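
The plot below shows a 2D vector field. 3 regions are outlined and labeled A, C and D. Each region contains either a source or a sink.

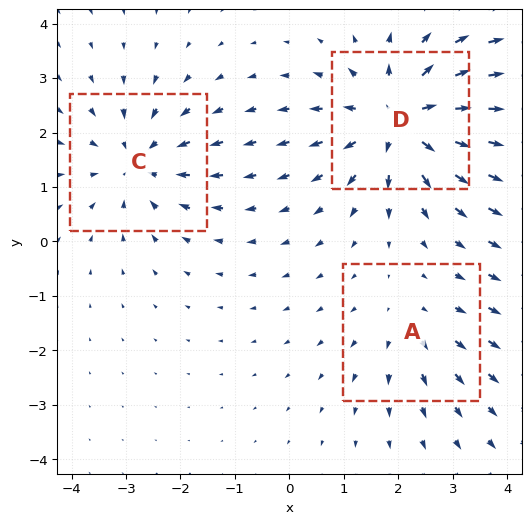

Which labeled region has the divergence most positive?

Divergence at each region's feature centre — A: about +2, C: about -3, D: about +5. Region D is most positive.

D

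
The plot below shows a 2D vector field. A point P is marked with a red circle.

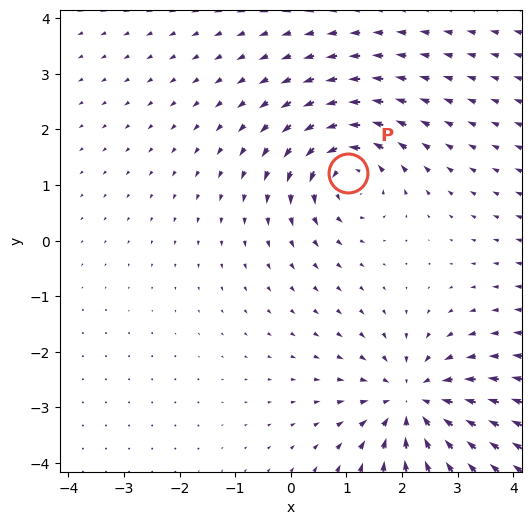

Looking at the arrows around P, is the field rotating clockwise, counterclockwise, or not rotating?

counterclockwise

Near P at (1.0, 1.2) the arrows circulate counterclockwise. The curl (z-component) there is about +4; positive curl means counterclockwise rotation.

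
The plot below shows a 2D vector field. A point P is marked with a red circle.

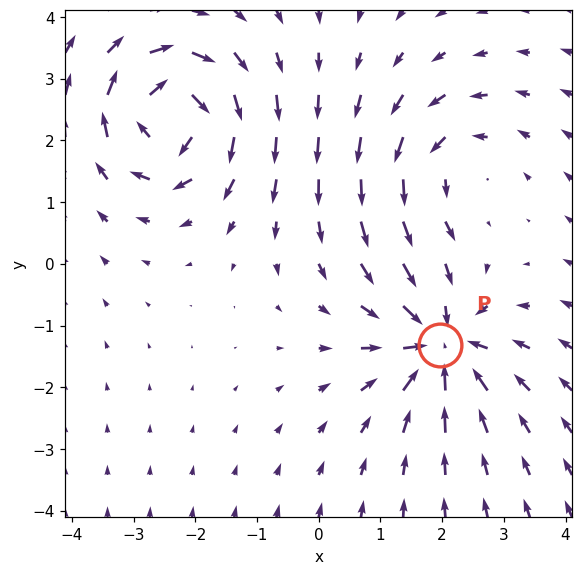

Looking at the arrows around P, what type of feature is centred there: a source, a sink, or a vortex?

sink

At P (2.0, -1.3) the arrows converge inward. Divergence about -5, curl ≈0 — negative divergence with near-zero curl is a sink.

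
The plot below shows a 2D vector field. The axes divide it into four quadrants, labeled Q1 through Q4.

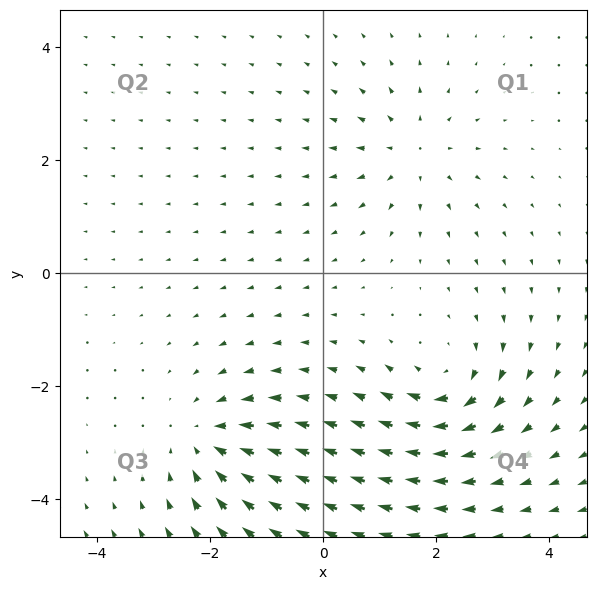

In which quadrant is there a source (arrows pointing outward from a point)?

The source sits at approximately (1.6, 2.1), which lies in quadrant Q1. The divergence there is about +4, positive as expected for a source.

Q1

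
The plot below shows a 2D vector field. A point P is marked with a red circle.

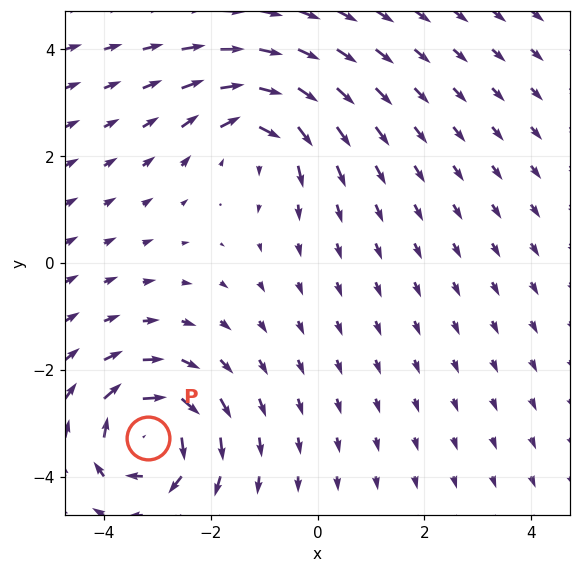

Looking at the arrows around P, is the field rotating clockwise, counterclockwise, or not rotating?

clockwise

Near P at (-3.2, -3.3) the arrows circulate clockwise. The curl (z-component) there is about -5; negative curl means clockwise rotation.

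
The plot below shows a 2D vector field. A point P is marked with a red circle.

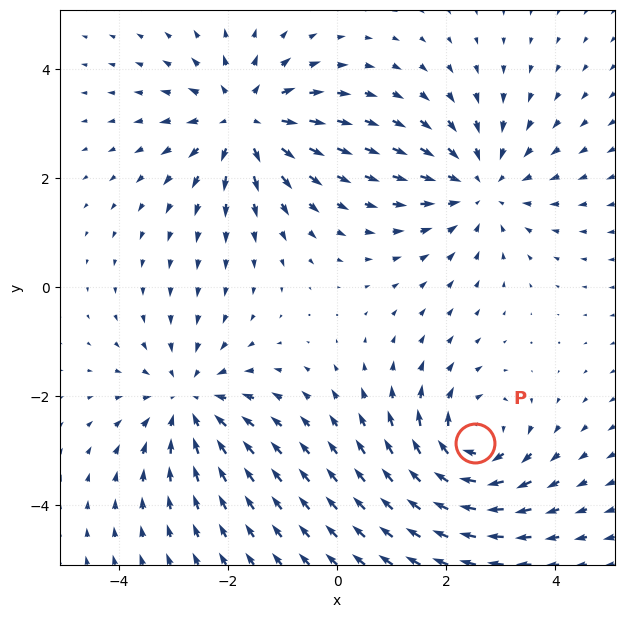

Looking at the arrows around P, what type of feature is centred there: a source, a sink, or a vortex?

vortex

At P (2.5, -2.9) the arrows circulate clockwise. Divergence ≈0, curl about -5 — near-zero divergence with nonzero curl is a vortex.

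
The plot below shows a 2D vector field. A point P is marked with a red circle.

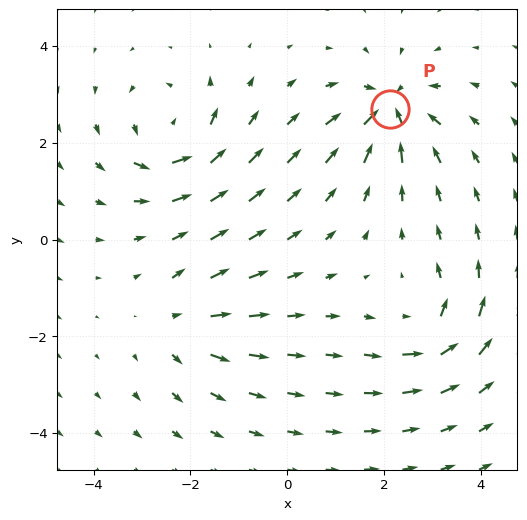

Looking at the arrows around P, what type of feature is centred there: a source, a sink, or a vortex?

sink

At P (2.1, 2.7) the arrows converge inward. Divergence about -7, curl ≈0 — negative divergence with near-zero curl is a sink.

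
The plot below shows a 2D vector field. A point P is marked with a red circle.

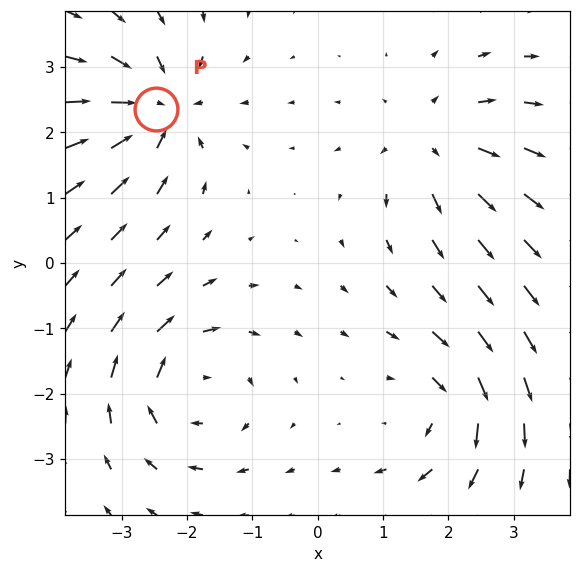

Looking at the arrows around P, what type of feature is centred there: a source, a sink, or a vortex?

At P (-2.5, 2.4) the arrows converge inward. Divergence about -6, curl ≈0 — negative divergence with near-zero curl is a sink.

sink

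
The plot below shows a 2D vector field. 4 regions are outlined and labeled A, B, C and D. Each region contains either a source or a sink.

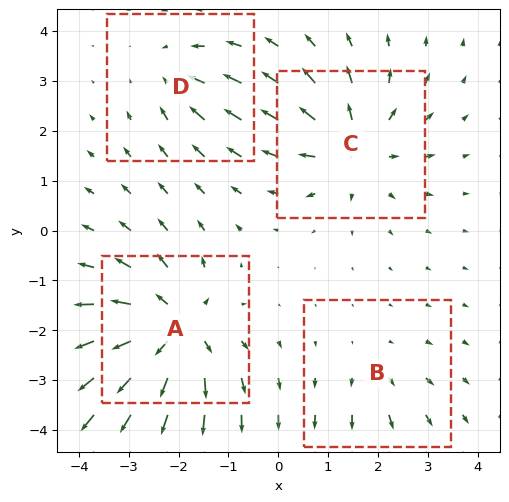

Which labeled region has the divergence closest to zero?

Divergence at each region's feature centre — A: about +7, B: about +2, C: about +6, D: about -3. Region B is closest to zero.

B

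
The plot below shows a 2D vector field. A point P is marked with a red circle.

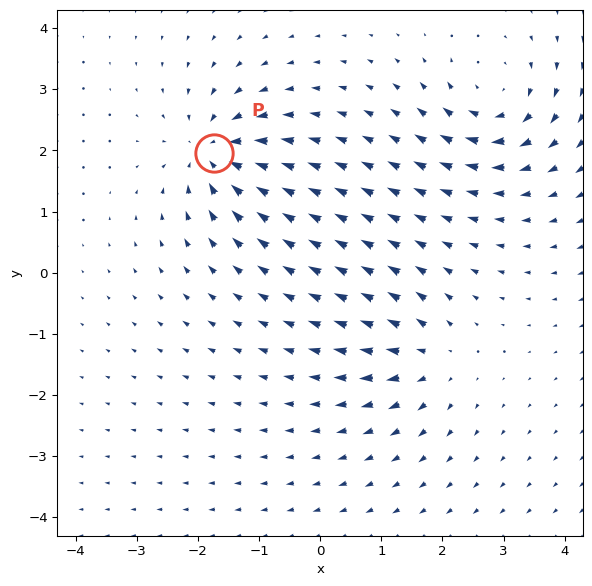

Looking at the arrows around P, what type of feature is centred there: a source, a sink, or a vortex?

At P (-1.7, 2.0) the arrows converge inward. Divergence about -7, curl ≈0 — negative divergence with near-zero curl is a sink.

sink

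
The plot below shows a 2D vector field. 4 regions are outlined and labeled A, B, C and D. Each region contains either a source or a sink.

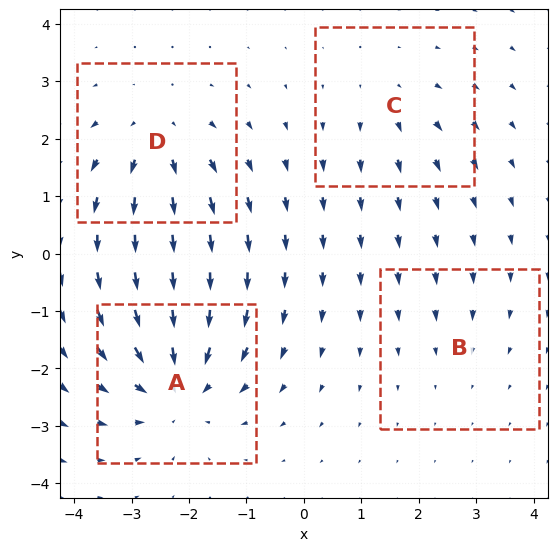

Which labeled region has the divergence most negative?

A

Divergence at each region's feature centre — A: about -6, B: about -2, C: about +3, D: about +4. Region A is most negative.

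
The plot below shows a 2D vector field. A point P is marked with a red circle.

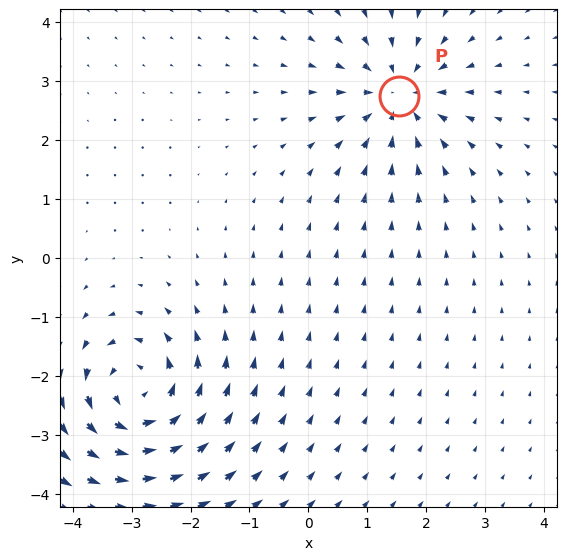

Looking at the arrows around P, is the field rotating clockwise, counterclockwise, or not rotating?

not rotating

Near P at (1.5, 2.7) the arrows show no circulation. The curl there is ≈0.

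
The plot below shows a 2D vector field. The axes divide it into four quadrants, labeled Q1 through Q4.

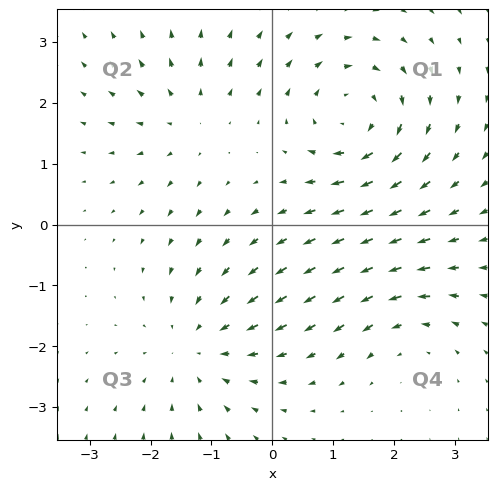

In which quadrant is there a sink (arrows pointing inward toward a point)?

The sink sits at approximately (-1.2, -2.0), which lies in quadrant Q3. The divergence there is about -3, negative as expected for a sink.

Q3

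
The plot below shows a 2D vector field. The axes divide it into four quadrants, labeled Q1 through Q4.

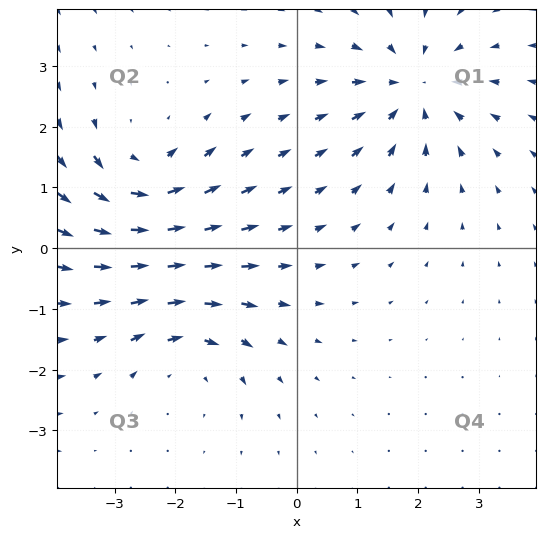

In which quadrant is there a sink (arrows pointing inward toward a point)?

Q1

The sink sits at approximately (1.9, 2.6), which lies in quadrant Q1. The divergence there is about -4, negative as expected for a sink.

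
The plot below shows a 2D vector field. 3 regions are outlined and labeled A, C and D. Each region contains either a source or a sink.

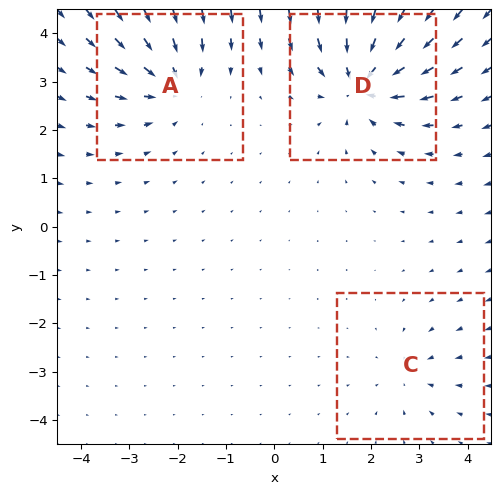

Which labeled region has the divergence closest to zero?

Divergence at each region's feature centre — A: about -4, C: about -2, D: about -6. Region C is closest to zero.

C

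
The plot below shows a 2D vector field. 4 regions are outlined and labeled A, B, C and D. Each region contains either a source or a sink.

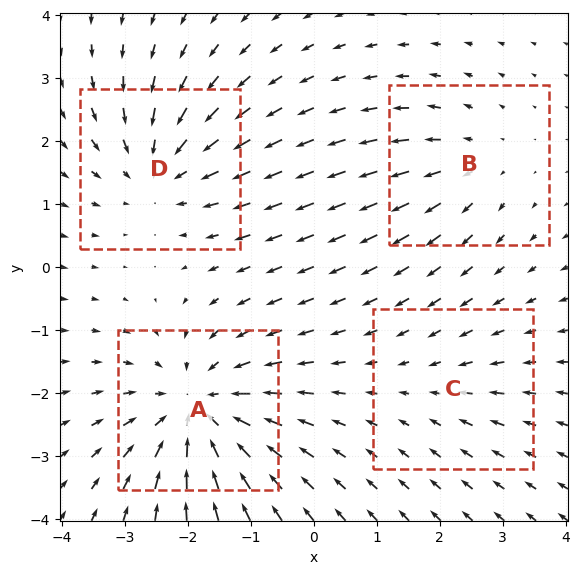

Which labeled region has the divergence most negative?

Divergence at each region's feature centre — A: about -6, B: about +3, C: about -2, D: about -4. Region A is most negative.

A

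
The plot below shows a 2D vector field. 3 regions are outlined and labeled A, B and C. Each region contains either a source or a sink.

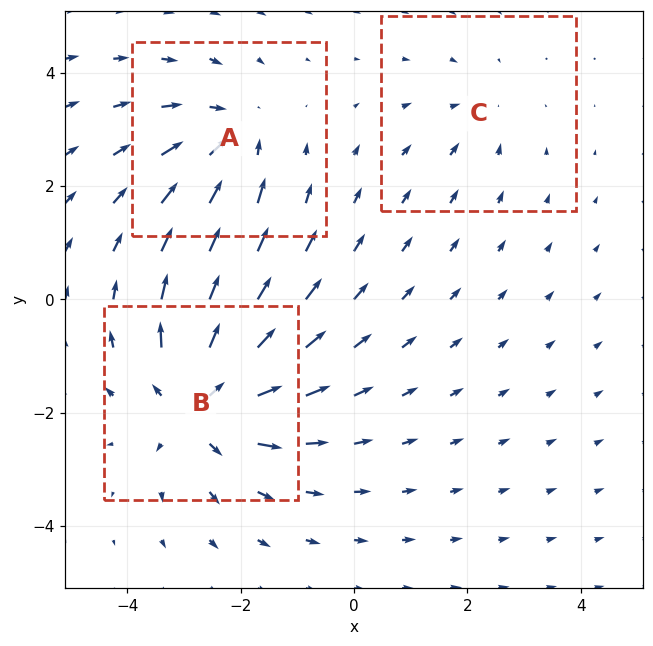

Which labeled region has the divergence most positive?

Divergence at each region's feature centre — A: about -3, B: about +4, C: about -2. Region B is most positive.

B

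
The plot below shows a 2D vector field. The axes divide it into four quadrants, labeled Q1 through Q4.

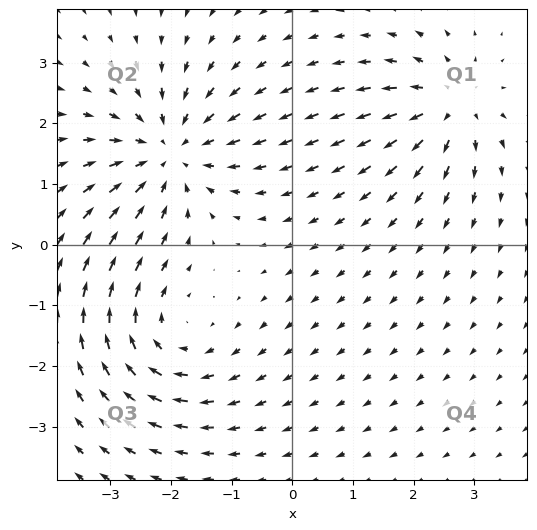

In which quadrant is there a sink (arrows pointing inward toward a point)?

Q2

The sink sits at approximately (-2.0, 1.5), which lies in quadrant Q2. The divergence there is about -4, negative as expected for a sink.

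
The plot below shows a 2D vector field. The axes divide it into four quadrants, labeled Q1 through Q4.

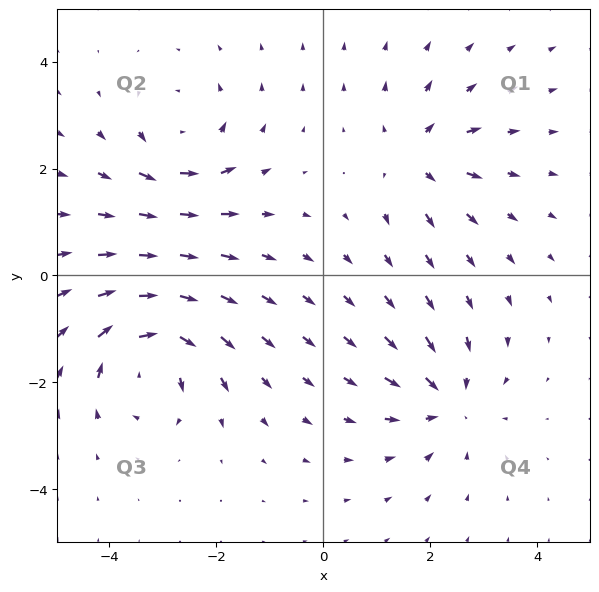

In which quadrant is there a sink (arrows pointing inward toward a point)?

Q4

The sink sits at approximately (2.3, -2.4), which lies in quadrant Q4. The divergence there is about -4, negative as expected for a sink.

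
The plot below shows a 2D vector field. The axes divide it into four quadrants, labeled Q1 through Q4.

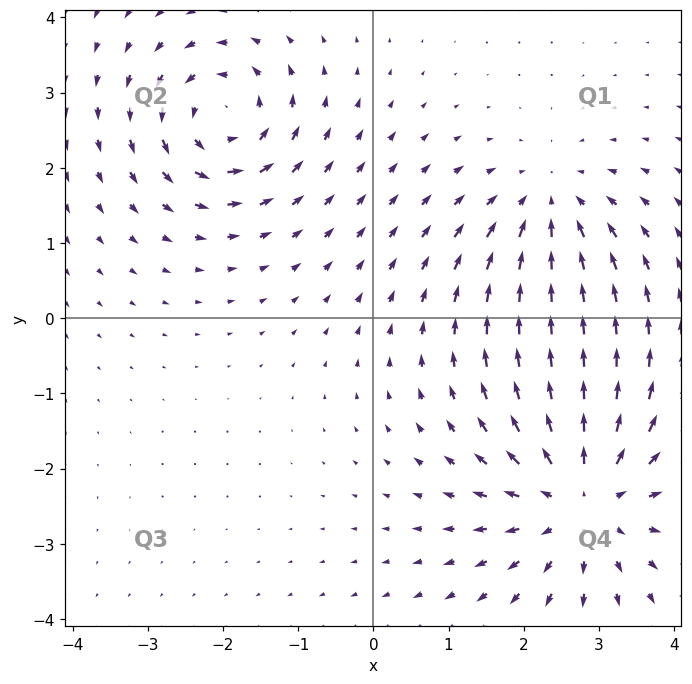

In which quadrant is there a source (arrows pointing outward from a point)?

The source sits at approximately (2.8, -2.4), which lies in quadrant Q4. The divergence there is about +5, positive as expected for a source.

Q4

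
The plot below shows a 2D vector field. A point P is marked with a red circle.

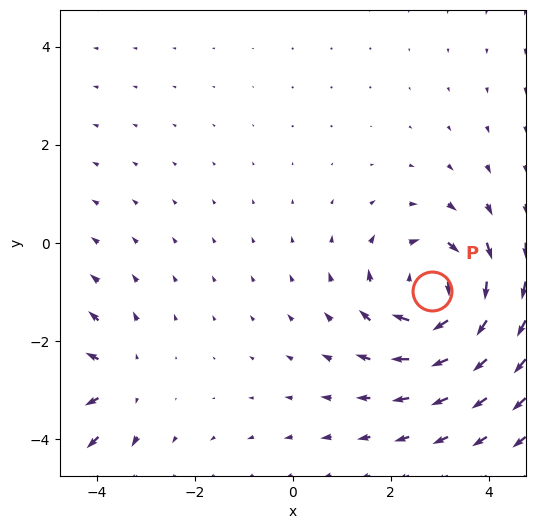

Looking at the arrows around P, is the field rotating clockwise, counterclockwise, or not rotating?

Near P at (2.9, -1.0) the arrows circulate clockwise. The curl (z-component) there is about -4; negative curl means clockwise rotation.

clockwise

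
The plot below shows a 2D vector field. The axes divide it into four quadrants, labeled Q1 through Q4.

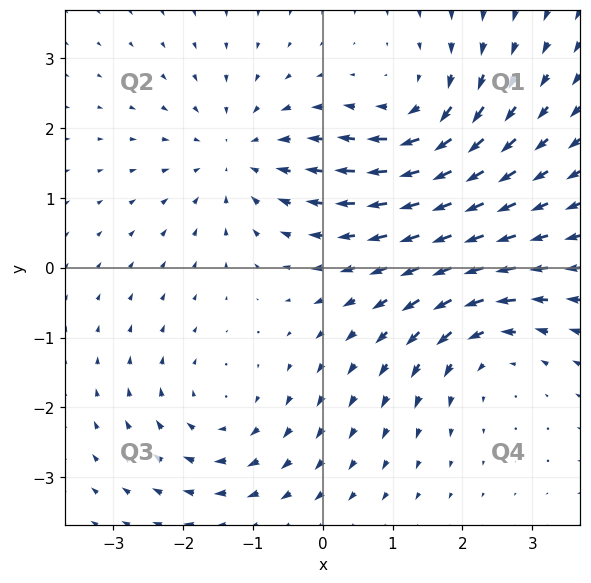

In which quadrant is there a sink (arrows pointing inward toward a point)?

Q2

The sink sits at approximately (-1.2, 1.6), which lies in quadrant Q2. The divergence there is about -3, negative as expected for a sink.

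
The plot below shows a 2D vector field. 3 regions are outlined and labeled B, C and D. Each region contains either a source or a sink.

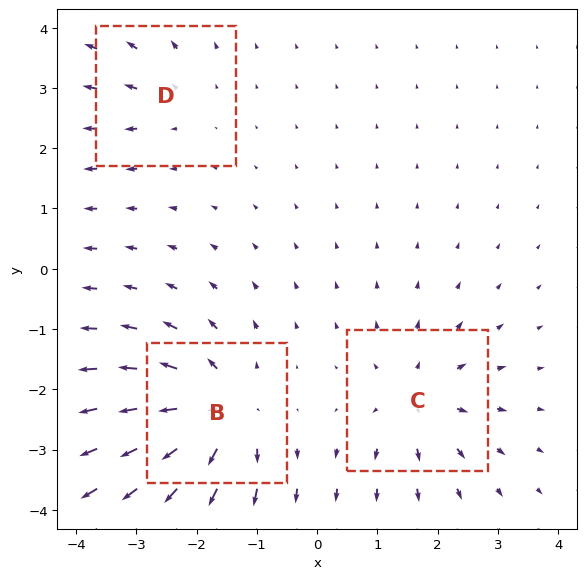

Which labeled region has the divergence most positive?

Divergence at each region's feature centre — B: about +5, C: about +4, D: about +2. Region B is most positive.

B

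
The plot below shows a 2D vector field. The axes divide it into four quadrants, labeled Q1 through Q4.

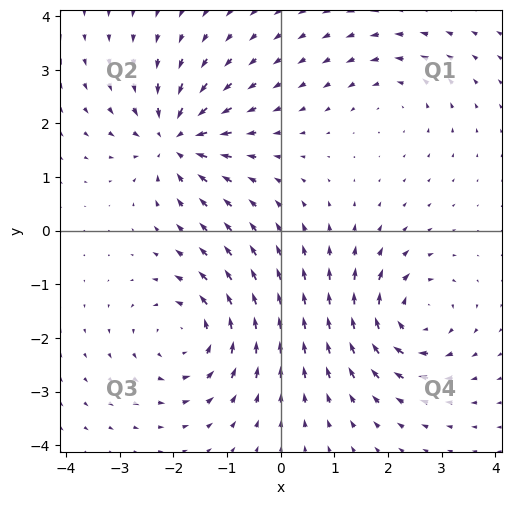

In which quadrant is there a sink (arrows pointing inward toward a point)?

The sink sits at approximately (-2.0, 1.7), which lies in quadrant Q2. The divergence there is about -7, negative as expected for a sink.

Q2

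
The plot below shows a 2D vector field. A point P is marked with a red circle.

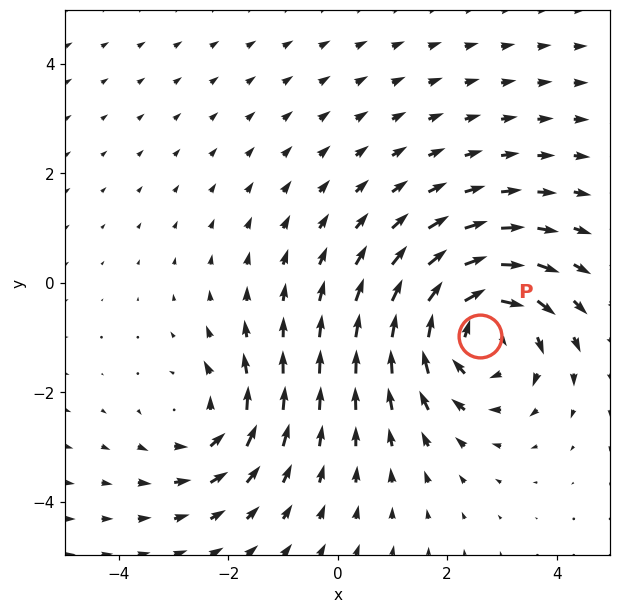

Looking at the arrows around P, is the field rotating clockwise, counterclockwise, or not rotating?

clockwise

Near P at (2.6, -1.0) the arrows circulate clockwise. The curl (z-component) there is about -4; negative curl means clockwise rotation.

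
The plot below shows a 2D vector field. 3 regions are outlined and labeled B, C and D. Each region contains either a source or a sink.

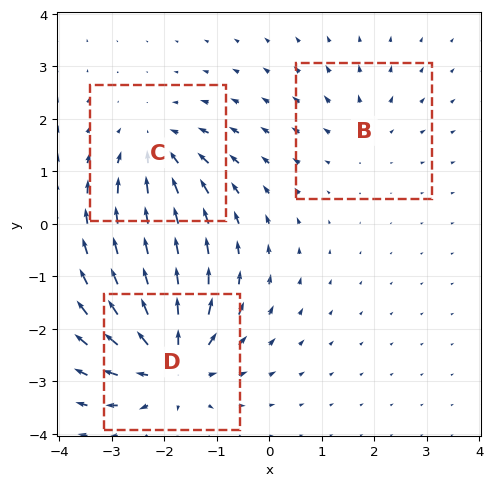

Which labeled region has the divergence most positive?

D

Divergence at each region's feature centre — B: about +2, C: about -4, D: about +5. Region D is most positive.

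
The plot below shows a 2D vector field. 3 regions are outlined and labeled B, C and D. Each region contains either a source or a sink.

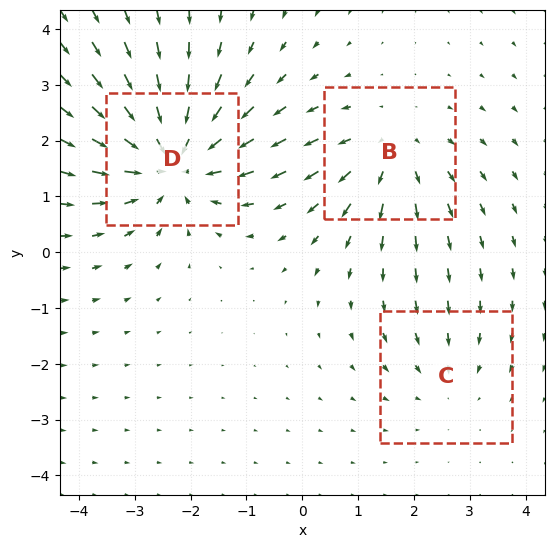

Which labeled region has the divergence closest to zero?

C

Divergence at each region's feature centre — B: about +3, C: about -2, D: about -5. Region C is closest to zero.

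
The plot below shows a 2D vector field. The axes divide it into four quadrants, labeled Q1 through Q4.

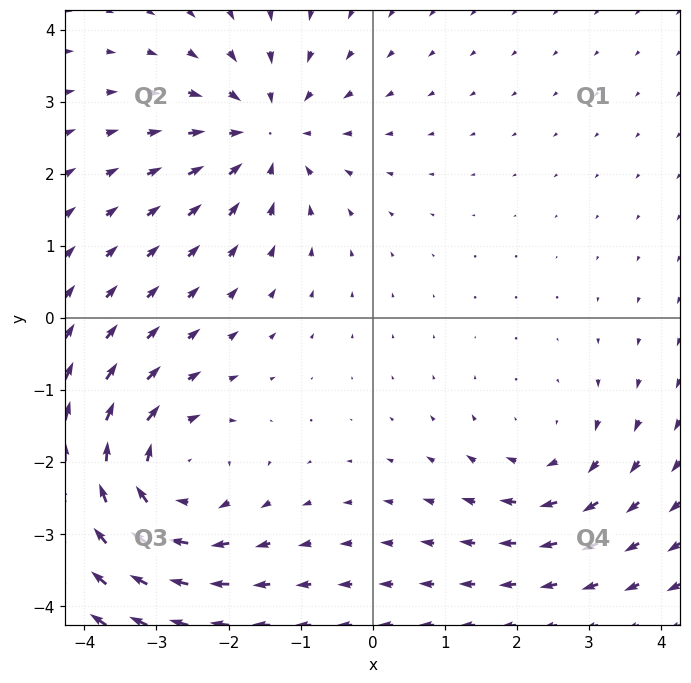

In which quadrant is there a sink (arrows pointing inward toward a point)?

The sink sits at approximately (-1.5, 2.6), which lies in quadrant Q2. The divergence there is about -4, negative as expected for a sink.

Q2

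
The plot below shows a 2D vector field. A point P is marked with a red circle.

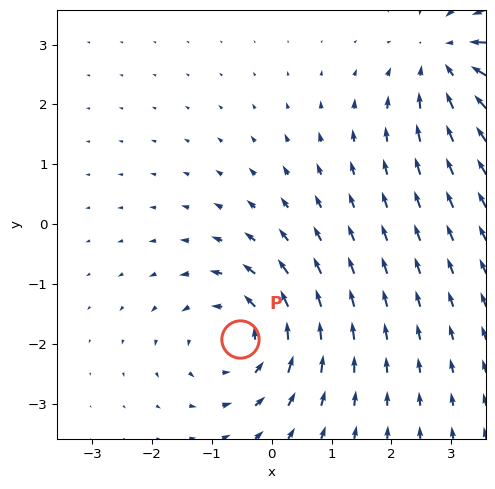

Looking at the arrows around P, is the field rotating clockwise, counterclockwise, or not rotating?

counterclockwise

Near P at (-0.5, -1.9) the arrows circulate counterclockwise. The curl (z-component) there is about +4; positive curl means counterclockwise rotation.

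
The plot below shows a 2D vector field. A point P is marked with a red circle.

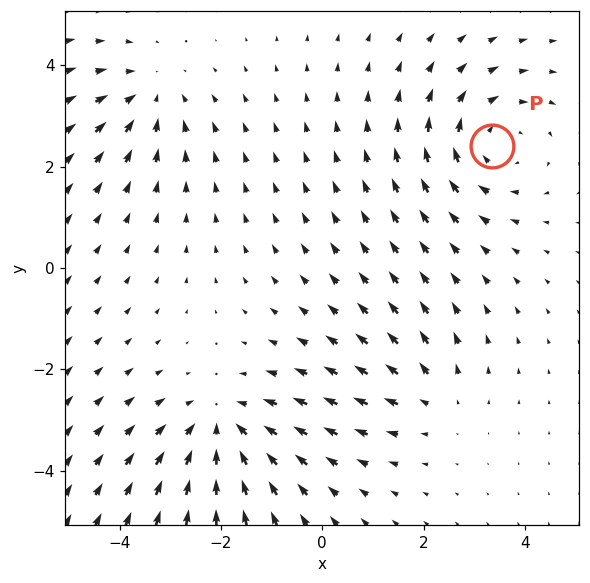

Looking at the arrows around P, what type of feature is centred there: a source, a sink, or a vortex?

vortex

At P (3.4, 2.4) the arrows circulate clockwise. Divergence ≈0, curl about -4 — near-zero divergence with nonzero curl is a vortex.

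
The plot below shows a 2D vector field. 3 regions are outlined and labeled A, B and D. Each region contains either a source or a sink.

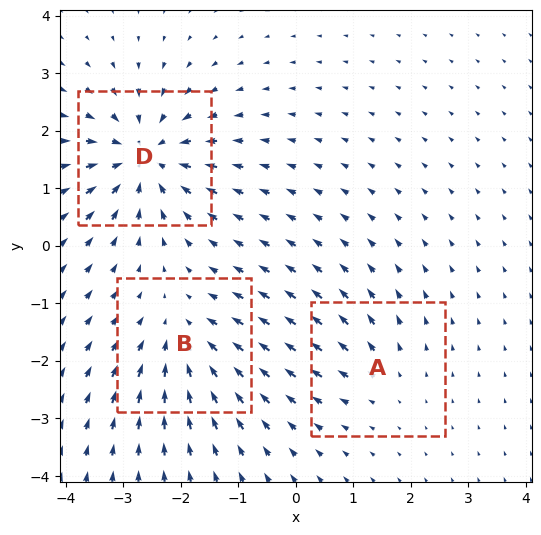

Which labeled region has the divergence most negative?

Divergence at each region's feature centre — A: about +2, B: about -4, D: about -6. Region D is most negative.

D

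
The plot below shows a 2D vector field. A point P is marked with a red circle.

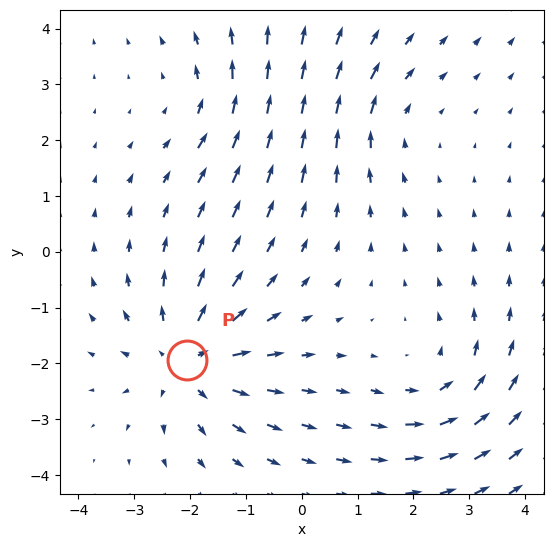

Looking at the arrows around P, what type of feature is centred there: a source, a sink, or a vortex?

source

At P (-2.1, -1.9) the arrows spread outward. Divergence about +5, curl ≈0 — positive divergence with near-zero curl is a source.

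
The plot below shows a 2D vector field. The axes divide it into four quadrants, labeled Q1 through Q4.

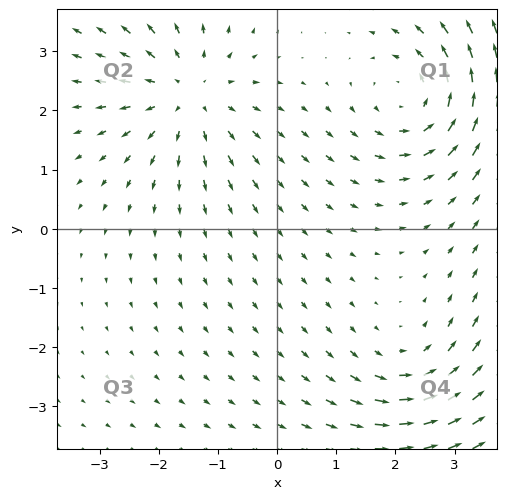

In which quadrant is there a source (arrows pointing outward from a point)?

The source sits at approximately (-1.5, 2.3), which lies in quadrant Q2. The divergence there is about +4, positive as expected for a source.

Q2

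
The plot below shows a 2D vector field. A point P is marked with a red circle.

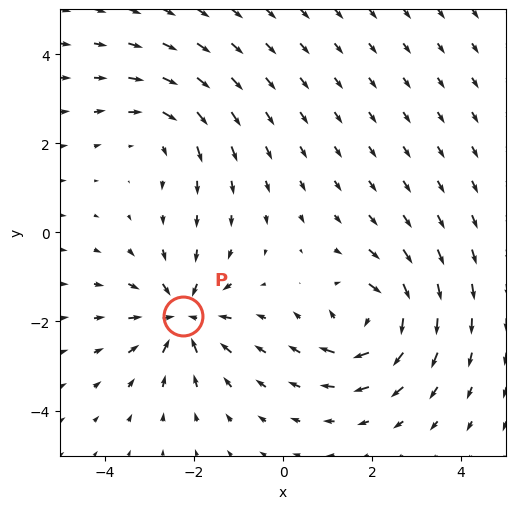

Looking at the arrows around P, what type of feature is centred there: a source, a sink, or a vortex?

sink

At P (-2.3, -1.9) the arrows converge inward. Divergence about -4, curl ≈0 — negative divergence with near-zero curl is a sink.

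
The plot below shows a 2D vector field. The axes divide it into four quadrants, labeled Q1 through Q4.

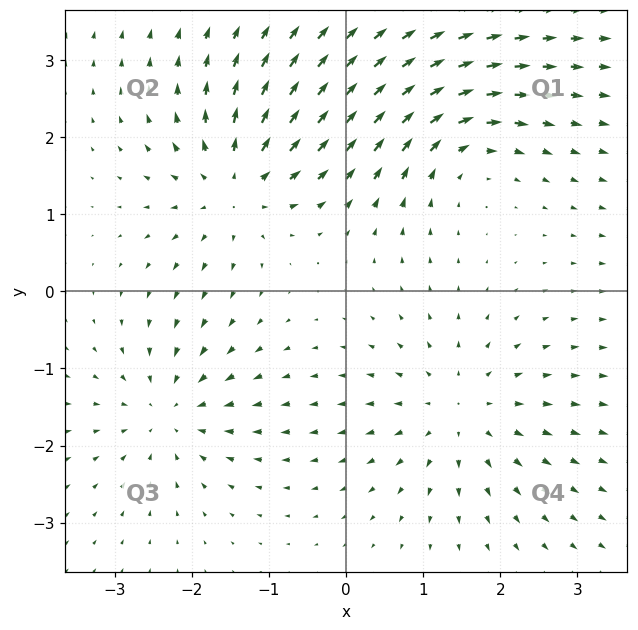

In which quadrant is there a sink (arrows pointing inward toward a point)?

Q3

The sink sits at approximately (-2.3, -1.6), which lies in quadrant Q3. The divergence there is about -4, negative as expected for a sink.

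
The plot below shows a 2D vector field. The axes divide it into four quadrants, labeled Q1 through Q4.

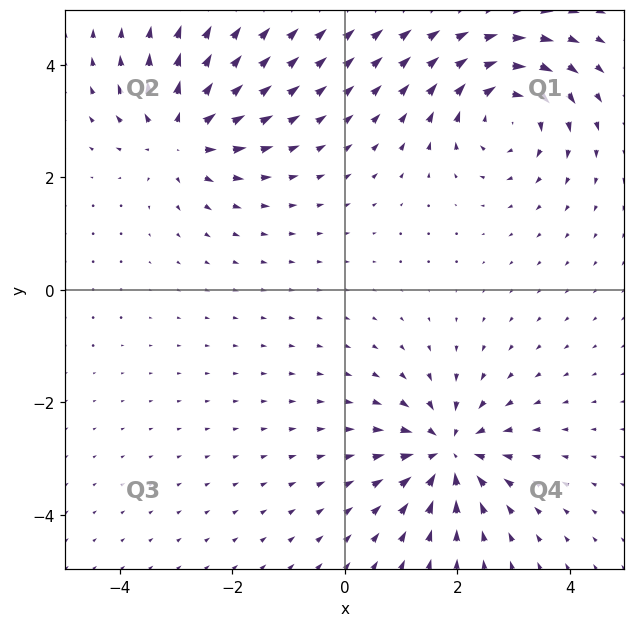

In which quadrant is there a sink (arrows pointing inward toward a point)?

Q4

The sink sits at approximately (1.8, -2.9), which lies in quadrant Q4. The divergence there is about -6, negative as expected for a sink.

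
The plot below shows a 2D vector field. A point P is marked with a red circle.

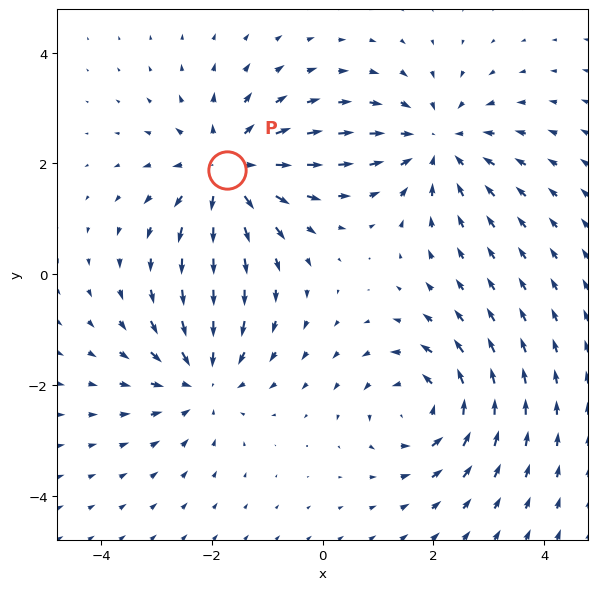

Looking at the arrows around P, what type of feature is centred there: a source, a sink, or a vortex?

At P (-1.7, 1.9) the arrows spread outward. Divergence about +4, curl ≈0 — positive divergence with near-zero curl is a source.

source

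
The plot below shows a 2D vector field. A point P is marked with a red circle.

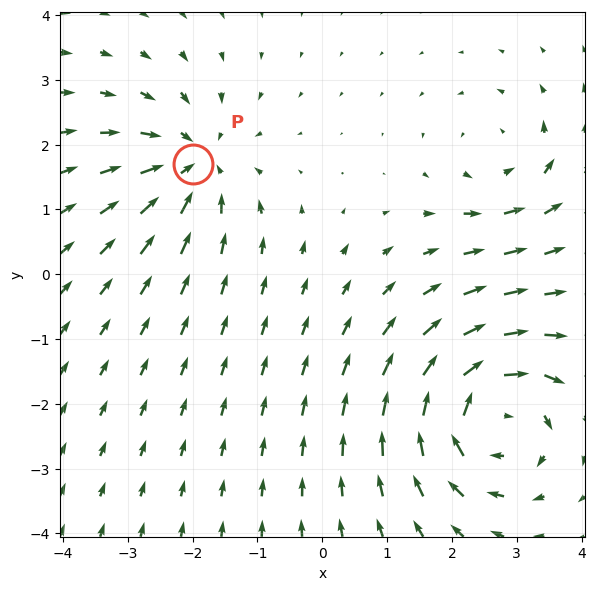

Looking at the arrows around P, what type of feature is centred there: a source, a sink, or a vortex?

sink

At P (-2.0, 1.7) the arrows converge inward. Divergence about -4, curl ≈0 — negative divergence with near-zero curl is a sink.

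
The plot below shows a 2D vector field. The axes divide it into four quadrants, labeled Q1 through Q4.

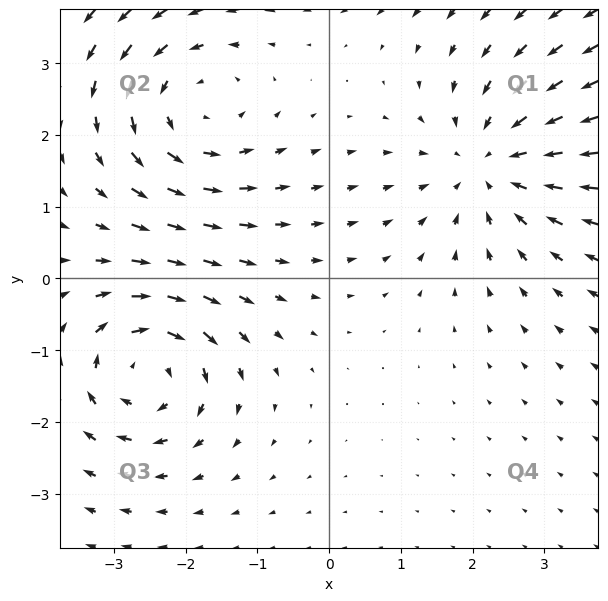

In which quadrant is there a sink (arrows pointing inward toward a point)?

Q1

The sink sits at approximately (2.2, 1.6), which lies in quadrant Q1. The divergence there is about -3, negative as expected for a sink.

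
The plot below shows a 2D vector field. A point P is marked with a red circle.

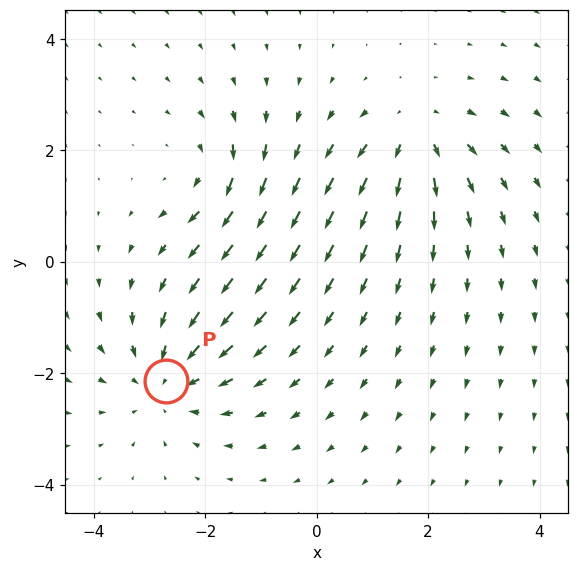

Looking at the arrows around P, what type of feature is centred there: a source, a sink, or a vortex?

sink

At P (-2.7, -2.1) the arrows converge inward. Divergence about -4, curl ≈0 — negative divergence with near-zero curl is a sink.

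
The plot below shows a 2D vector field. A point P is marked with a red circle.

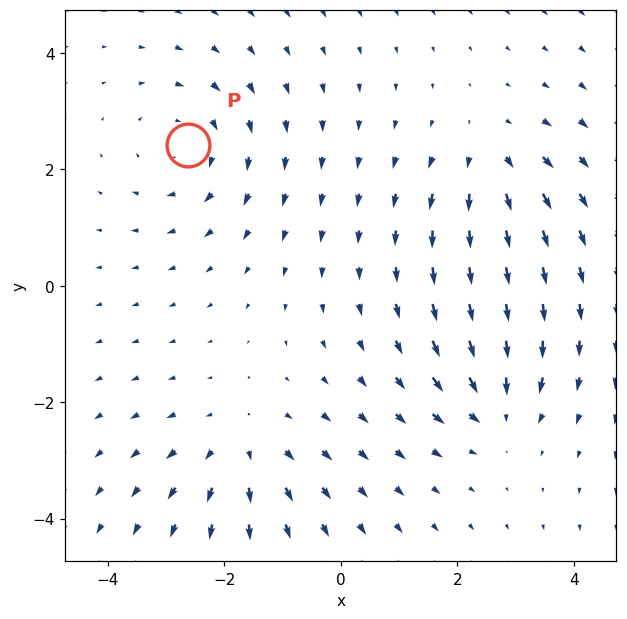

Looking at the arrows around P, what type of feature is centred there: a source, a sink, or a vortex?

vortex

At P (-2.6, 2.4) the arrows circulate clockwise. Divergence ≈0, curl about -3 — near-zero divergence with nonzero curl is a vortex.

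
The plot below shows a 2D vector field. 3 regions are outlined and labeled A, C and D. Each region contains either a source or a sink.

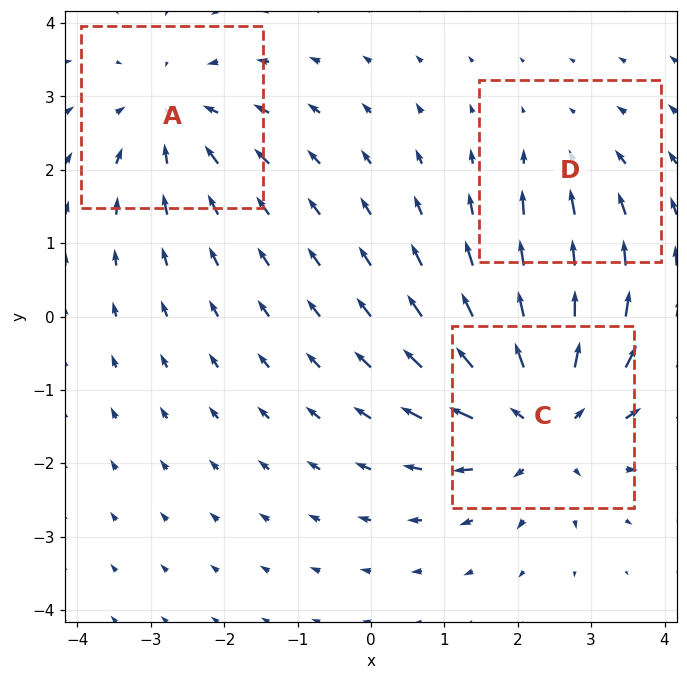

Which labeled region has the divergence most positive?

Divergence at each region's feature centre — A: about -3, C: about +4, D: about -2. Region C is most positive.

C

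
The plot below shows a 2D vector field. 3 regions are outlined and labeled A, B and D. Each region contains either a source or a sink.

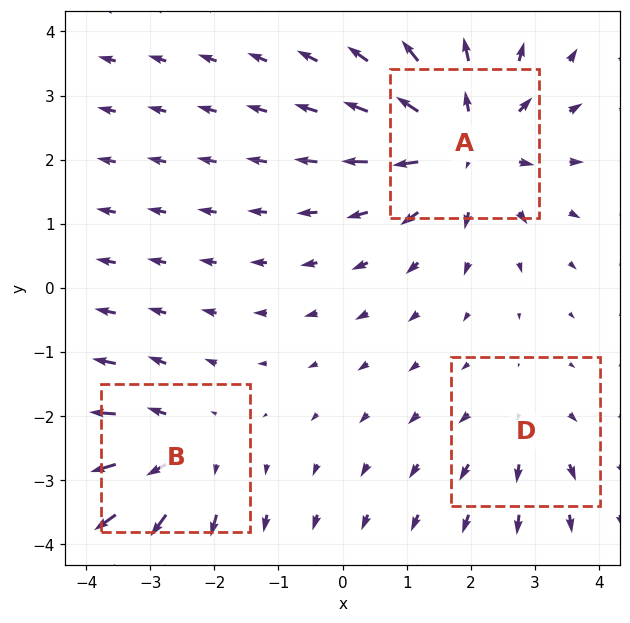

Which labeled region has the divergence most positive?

Divergence at each region's feature centre — A: about +4, B: about +3, D: about +2. Region A is most positive.

A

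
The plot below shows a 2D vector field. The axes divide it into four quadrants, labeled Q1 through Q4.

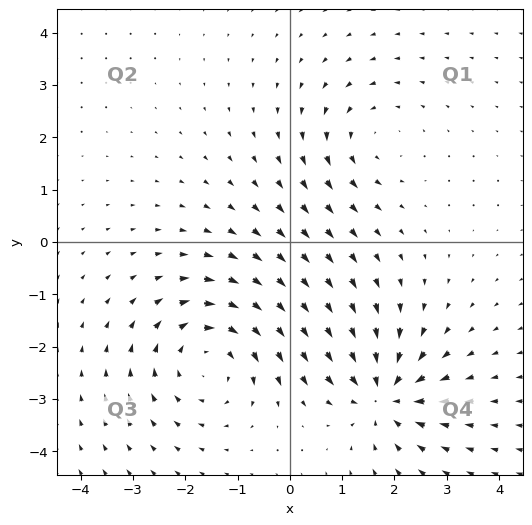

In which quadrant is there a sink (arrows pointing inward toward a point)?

The sink sits at approximately (1.8, -2.9), which lies in quadrant Q4. The divergence there is about -4, negative as expected for a sink.

Q4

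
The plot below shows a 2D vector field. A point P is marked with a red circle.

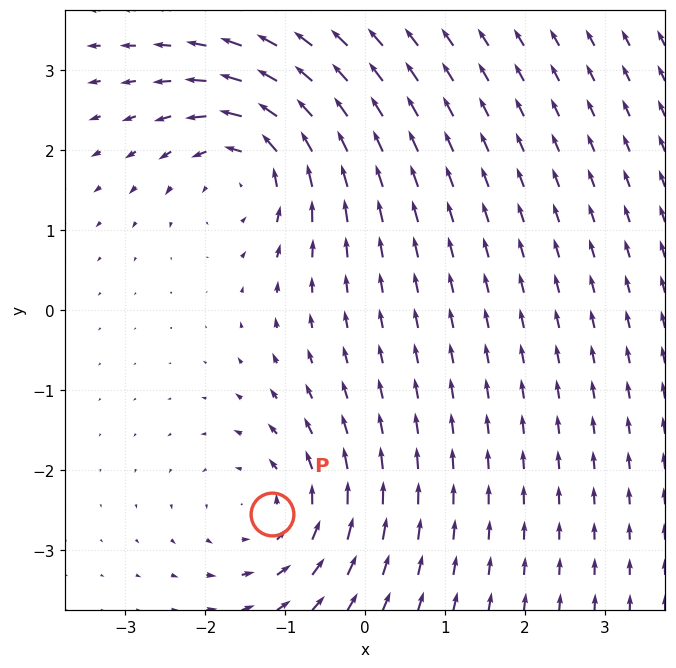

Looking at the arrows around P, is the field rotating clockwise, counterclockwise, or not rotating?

Near P at (-1.2, -2.5) the arrows circulate counterclockwise. The curl (z-component) there is about +3; positive curl means counterclockwise rotation.

counterclockwise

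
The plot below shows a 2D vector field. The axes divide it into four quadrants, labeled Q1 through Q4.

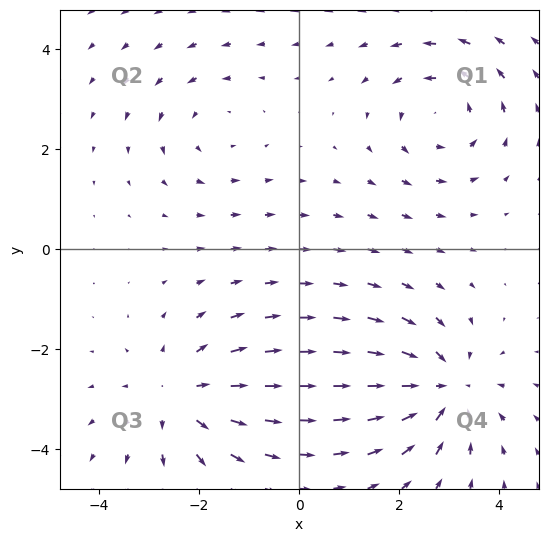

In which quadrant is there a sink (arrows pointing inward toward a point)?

Q4

The sink sits at approximately (2.9, -2.8), which lies in quadrant Q4. The divergence there is about -5, negative as expected for a sink.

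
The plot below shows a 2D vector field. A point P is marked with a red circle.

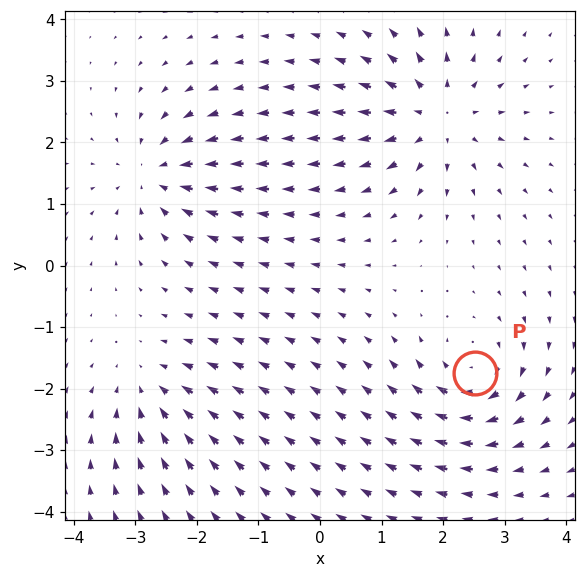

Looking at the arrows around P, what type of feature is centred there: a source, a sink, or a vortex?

vortex

At P (2.5, -1.8) the arrows circulate clockwise. Divergence ≈0, curl about -5 — near-zero divergence with nonzero curl is a vortex.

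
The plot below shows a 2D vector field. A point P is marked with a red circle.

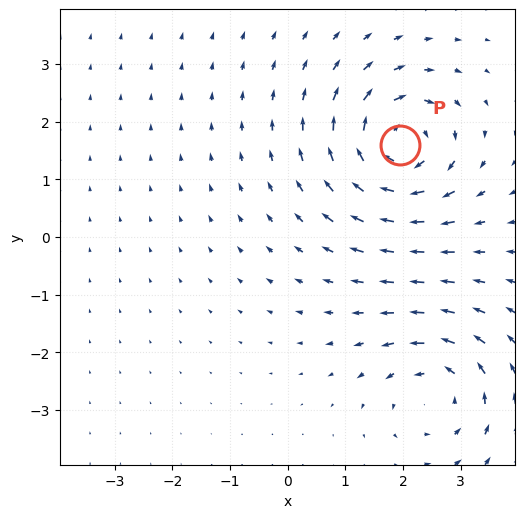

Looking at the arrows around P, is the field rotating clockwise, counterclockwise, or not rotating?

Near P at (2.0, 1.6) the arrows circulate clockwise. The curl (z-component) there is about -7; negative curl means clockwise rotation.

clockwise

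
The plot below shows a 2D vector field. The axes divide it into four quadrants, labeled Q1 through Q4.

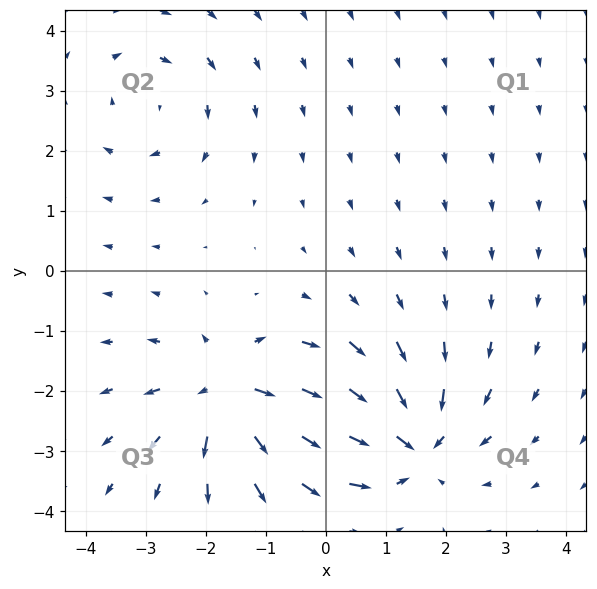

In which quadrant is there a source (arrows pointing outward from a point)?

The source sits at approximately (-1.6, -2.1), which lies in quadrant Q3. The divergence there is about +6, positive as expected for a source.

Q3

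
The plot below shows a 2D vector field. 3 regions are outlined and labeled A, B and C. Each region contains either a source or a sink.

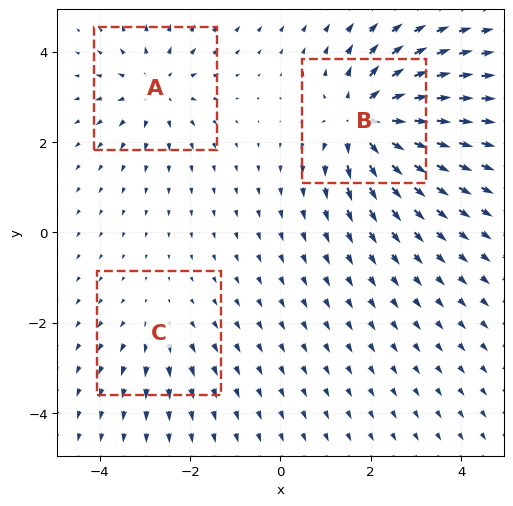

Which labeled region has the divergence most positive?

Divergence at each region's feature centre — A: about +3, B: about +5, C: about +2. Region B is most positive.

B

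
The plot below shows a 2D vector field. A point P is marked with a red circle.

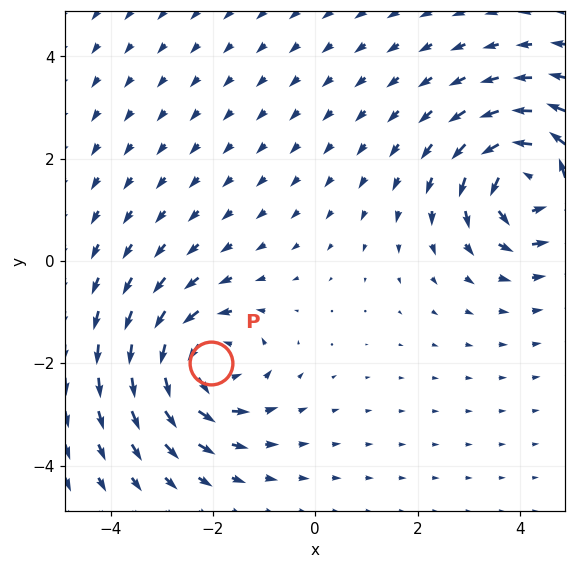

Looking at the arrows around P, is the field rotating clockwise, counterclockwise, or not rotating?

counterclockwise

Near P at (-2.0, -2.0) the arrows circulate counterclockwise. The curl (z-component) there is about +5; positive curl means counterclockwise rotation.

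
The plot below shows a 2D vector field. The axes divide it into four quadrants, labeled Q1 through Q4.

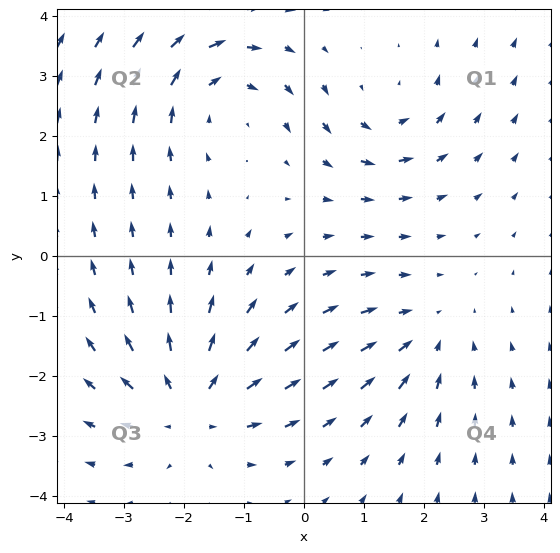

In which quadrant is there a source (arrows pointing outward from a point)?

The source sits at approximately (-1.9, -2.5), which lies in quadrant Q3. The divergence there is about +4, positive as expected for a source.

Q3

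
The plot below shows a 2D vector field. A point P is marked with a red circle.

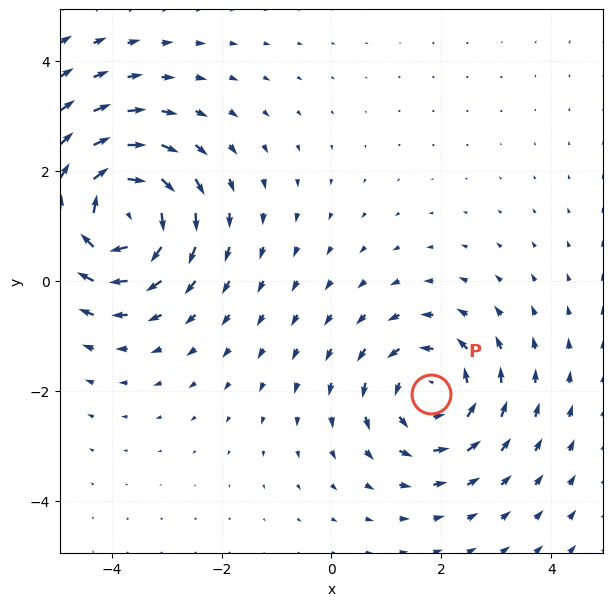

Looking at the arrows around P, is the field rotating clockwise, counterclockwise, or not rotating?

Near P at (1.8, -2.1) the arrows circulate counterclockwise. The curl (z-component) there is about +3; positive curl means counterclockwise rotation.

counterclockwise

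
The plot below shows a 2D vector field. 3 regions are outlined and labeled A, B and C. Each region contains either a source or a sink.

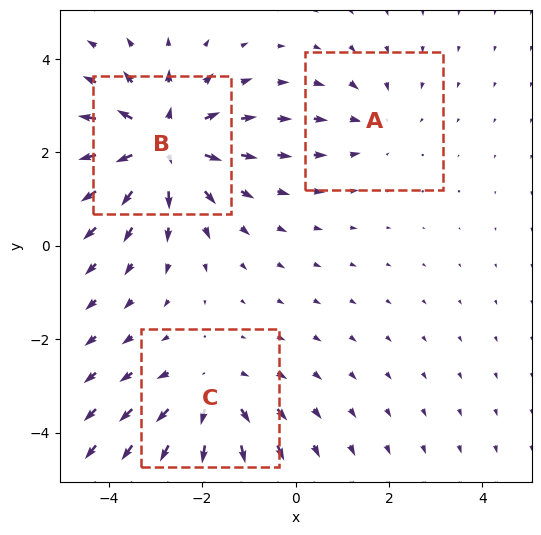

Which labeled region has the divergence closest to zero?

A

Divergence at each region's feature centre — A: about -2, B: about +4, C: about +3. Region A is closest to zero.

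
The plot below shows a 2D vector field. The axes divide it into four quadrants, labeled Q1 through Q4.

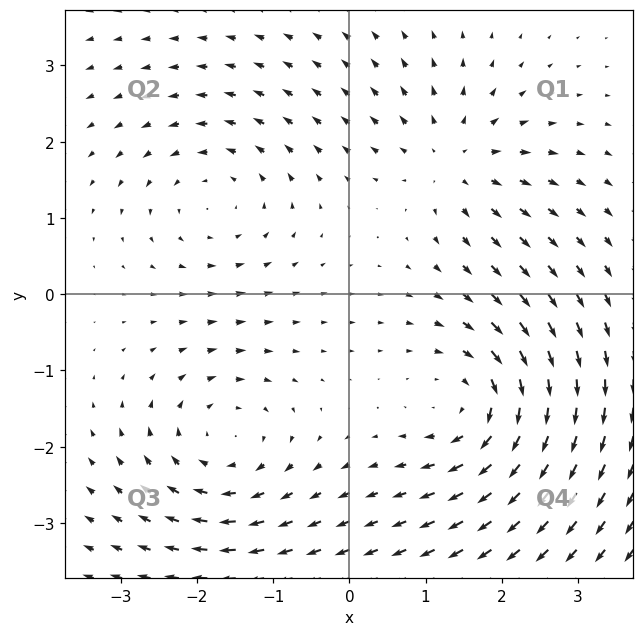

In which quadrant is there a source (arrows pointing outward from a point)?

Q1

The source sits at approximately (1.4, 1.8), which lies in quadrant Q1. The divergence there is about +4, positive as expected for a source.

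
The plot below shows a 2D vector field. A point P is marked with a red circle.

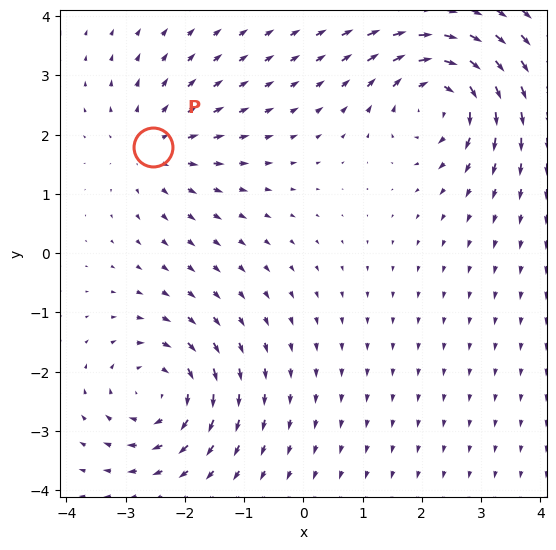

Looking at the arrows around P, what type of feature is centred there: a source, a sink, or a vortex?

At P (-2.5, 1.8) the arrows spread outward. Divergence about +3, curl ≈0 — positive divergence with near-zero curl is a source.

source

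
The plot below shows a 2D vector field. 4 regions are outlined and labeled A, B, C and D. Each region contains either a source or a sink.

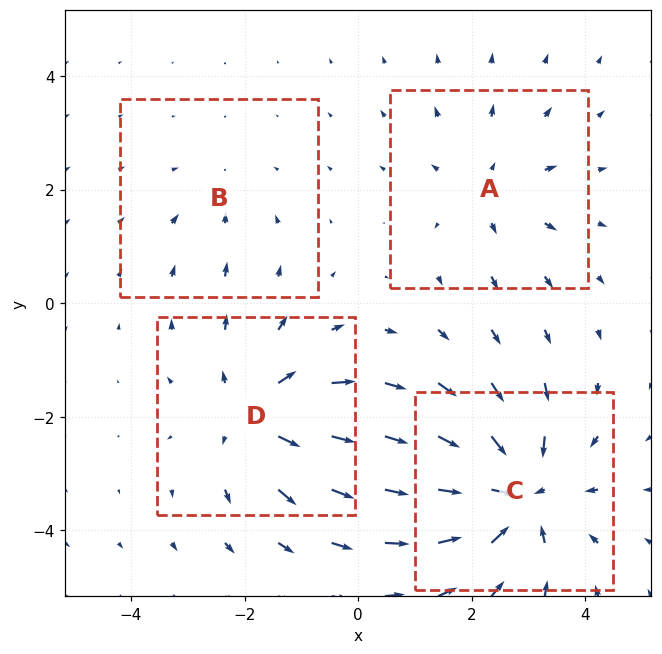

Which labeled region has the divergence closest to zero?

B

Divergence at each region's feature centre — A: about +3, B: about -2, C: about -6, D: about +5. Region B is closest to zero.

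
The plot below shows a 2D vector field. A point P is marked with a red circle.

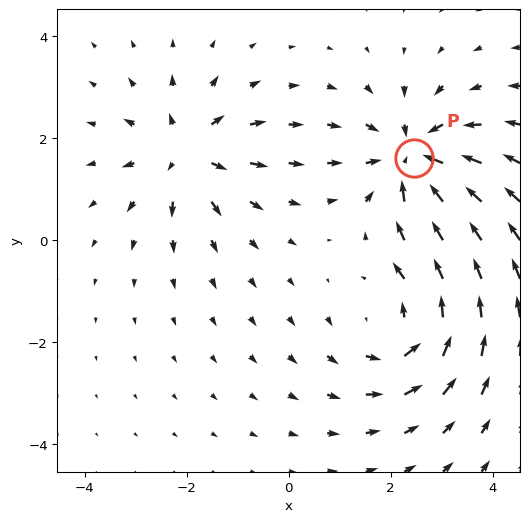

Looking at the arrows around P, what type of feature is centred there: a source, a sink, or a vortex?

sink

At P (2.5, 1.6) the arrows converge inward. Divergence about -5, curl ≈0 — negative divergence with near-zero curl is a sink.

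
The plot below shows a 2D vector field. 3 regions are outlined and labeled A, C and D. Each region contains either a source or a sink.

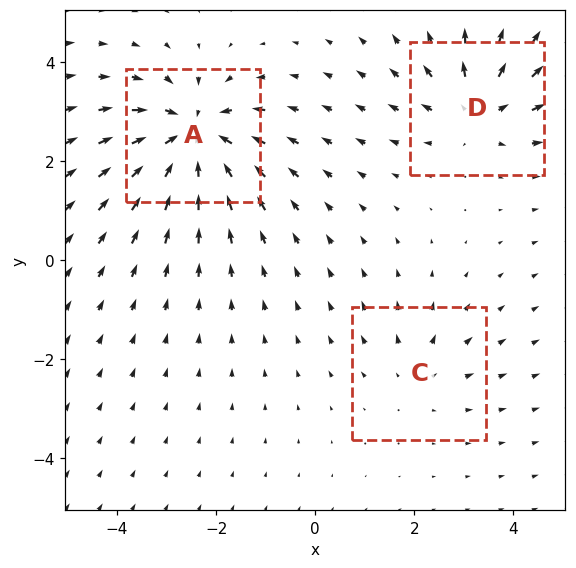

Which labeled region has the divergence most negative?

A

Divergence at each region's feature centre — A: about -5, C: about +2, D: about +4. Region A is most negative.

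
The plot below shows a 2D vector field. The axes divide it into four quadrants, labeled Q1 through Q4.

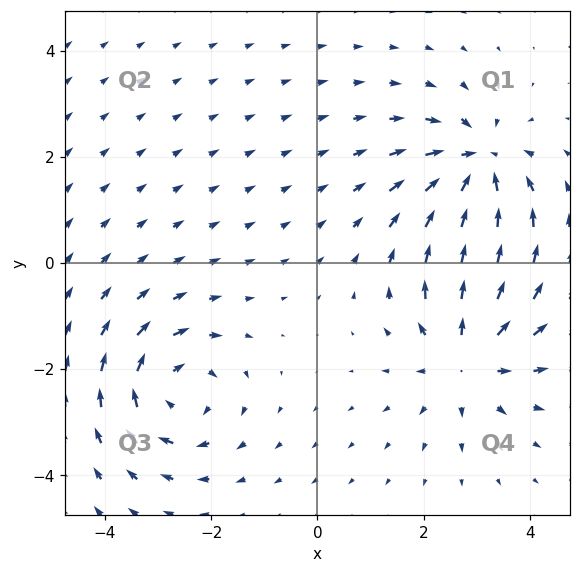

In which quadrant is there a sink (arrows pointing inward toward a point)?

Q1

The sink sits at approximately (3.0, 1.9), which lies in quadrant Q1. The divergence there is about -6, negative as expected for a sink.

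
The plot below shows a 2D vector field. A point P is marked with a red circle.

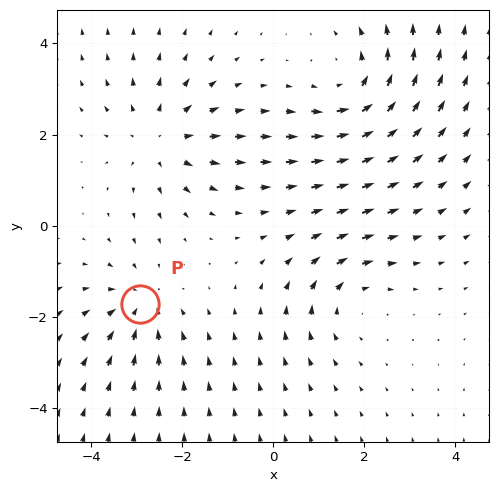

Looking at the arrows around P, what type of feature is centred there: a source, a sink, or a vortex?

At P (-2.9, -1.7) the arrows converge inward. Divergence about -3, curl ≈0 — negative divergence with near-zero curl is a sink.

sink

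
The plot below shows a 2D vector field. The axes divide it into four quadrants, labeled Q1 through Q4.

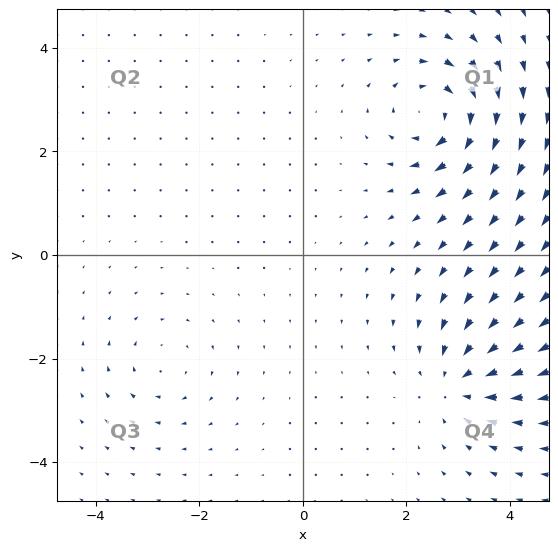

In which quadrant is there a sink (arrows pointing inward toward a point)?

Q4

The sink sits at approximately (3.0, -2.5), which lies in quadrant Q4. The divergence there is about -5, negative as expected for a sink.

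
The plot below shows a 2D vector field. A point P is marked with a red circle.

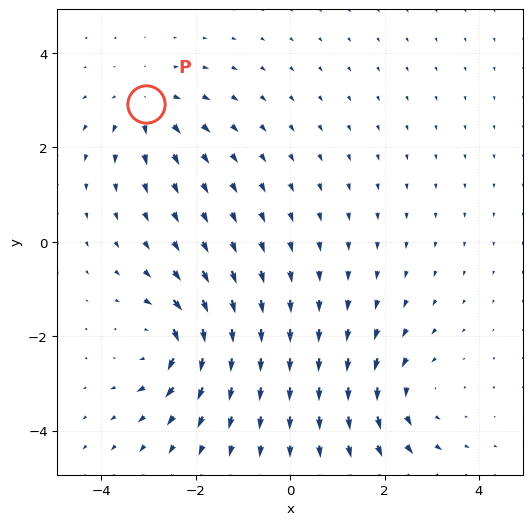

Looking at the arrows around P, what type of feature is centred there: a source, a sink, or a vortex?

source

At P (-3.1, 2.9) the arrows spread outward. Divergence about +3, curl ≈0 — positive divergence with near-zero curl is a source.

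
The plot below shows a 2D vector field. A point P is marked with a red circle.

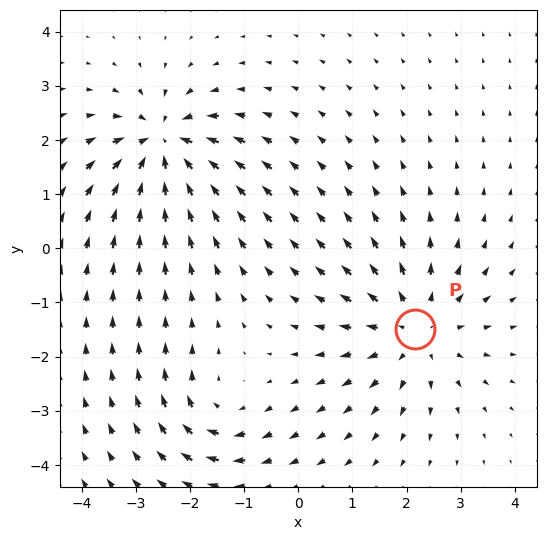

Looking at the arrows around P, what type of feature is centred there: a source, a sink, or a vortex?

source

At P (2.2, -1.5) the arrows spread outward. Divergence about +4, curl ≈0 — positive divergence with near-zero curl is a source.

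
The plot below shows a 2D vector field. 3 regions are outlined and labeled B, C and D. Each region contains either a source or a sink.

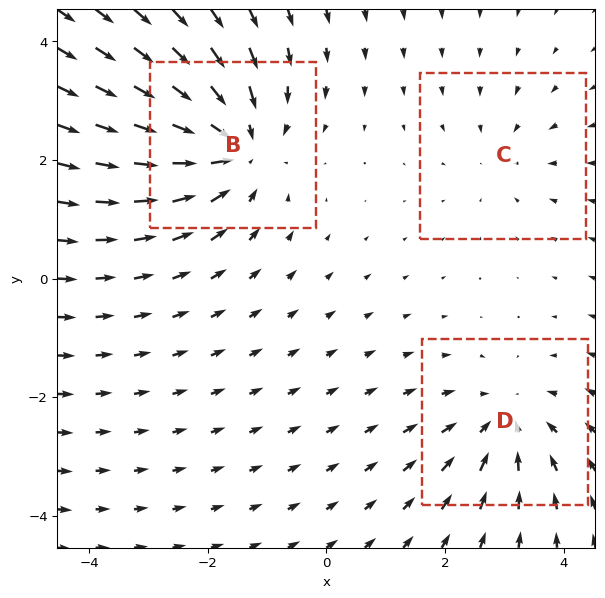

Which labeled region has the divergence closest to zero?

Divergence at each region's feature centre — B: about -5, C: about -2, D: about -3. Region C is closest to zero.

C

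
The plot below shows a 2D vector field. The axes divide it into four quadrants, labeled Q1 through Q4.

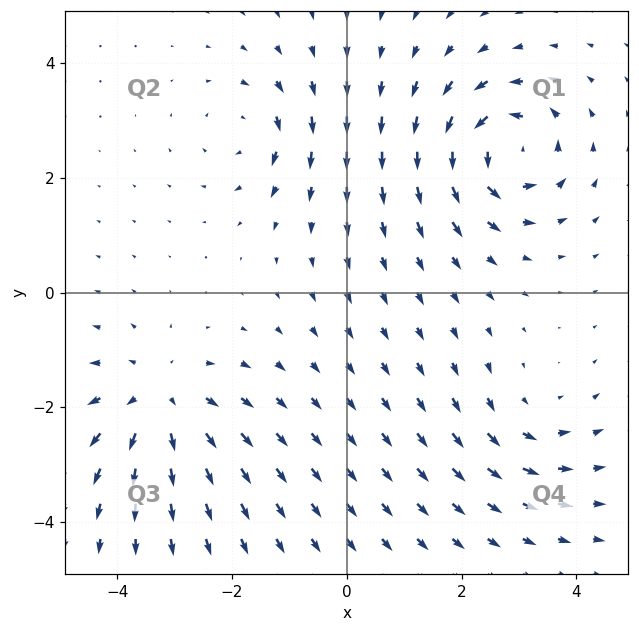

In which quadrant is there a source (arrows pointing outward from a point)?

Q3

The source sits at approximately (-3.3, -1.9), which lies in quadrant Q3. The divergence there is about +4, positive as expected for a source.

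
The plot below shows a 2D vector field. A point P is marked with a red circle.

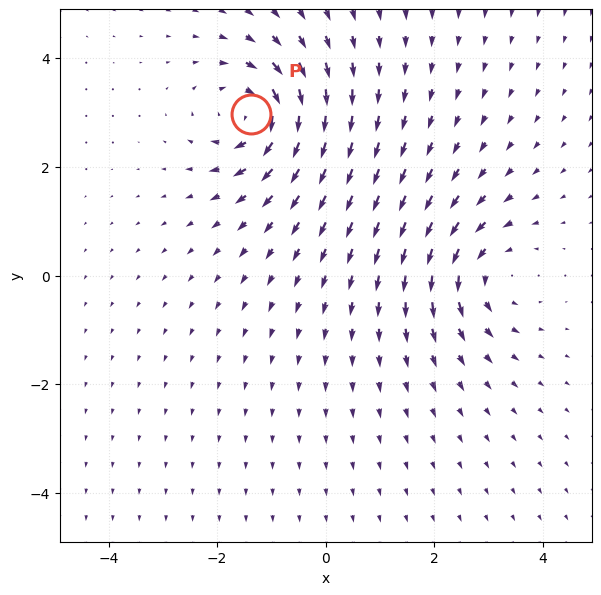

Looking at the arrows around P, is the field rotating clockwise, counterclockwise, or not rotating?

Near P at (-1.4, 3.0) the arrows circulate clockwise. The curl (z-component) there is about -6; negative curl means clockwise rotation.

clockwise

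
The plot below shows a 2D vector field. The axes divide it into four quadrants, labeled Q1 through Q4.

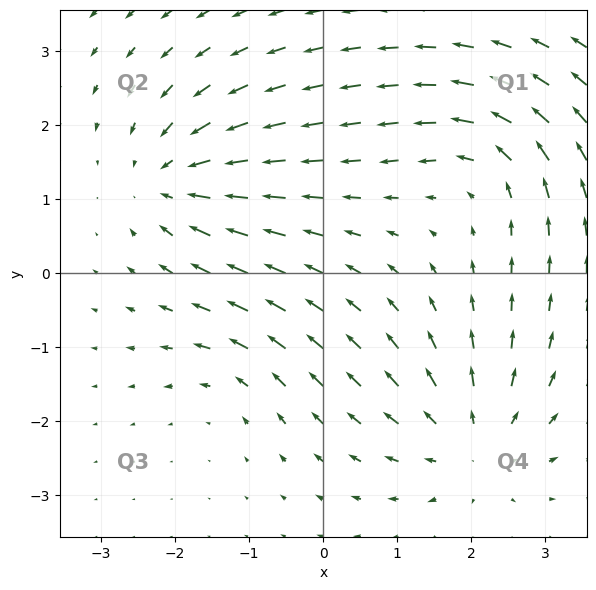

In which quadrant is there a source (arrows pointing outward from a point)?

The source sits at approximately (2.0, -2.3), which lies in quadrant Q4. The divergence there is about +5, positive as expected for a source.

Q4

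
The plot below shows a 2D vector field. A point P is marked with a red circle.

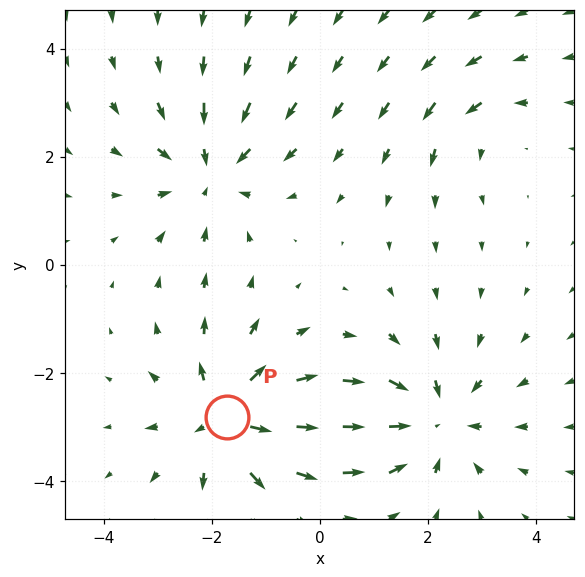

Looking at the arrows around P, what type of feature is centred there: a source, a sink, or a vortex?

source

At P (-1.7, -2.8) the arrows spread outward. Divergence about +6, curl ≈0 — positive divergence with near-zero curl is a source.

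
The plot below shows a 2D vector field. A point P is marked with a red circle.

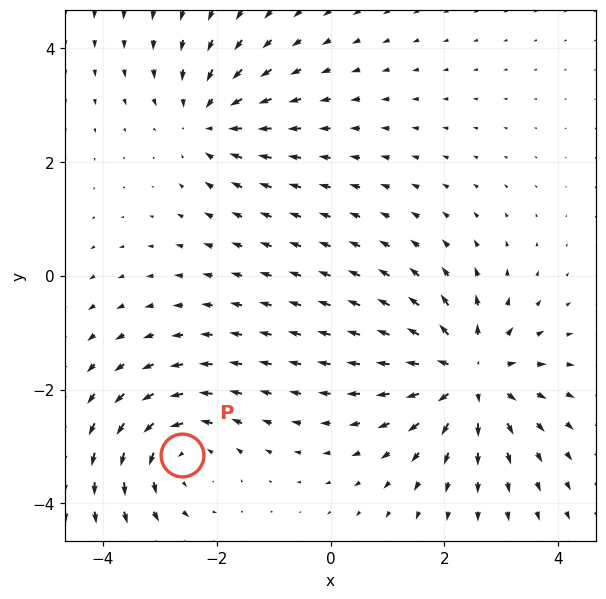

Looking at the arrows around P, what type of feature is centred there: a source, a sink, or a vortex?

vortex

At P (-2.6, -3.2) the arrows circulate counterclockwise. Divergence ≈0, curl about +4 — near-zero divergence with nonzero curl is a vortex.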